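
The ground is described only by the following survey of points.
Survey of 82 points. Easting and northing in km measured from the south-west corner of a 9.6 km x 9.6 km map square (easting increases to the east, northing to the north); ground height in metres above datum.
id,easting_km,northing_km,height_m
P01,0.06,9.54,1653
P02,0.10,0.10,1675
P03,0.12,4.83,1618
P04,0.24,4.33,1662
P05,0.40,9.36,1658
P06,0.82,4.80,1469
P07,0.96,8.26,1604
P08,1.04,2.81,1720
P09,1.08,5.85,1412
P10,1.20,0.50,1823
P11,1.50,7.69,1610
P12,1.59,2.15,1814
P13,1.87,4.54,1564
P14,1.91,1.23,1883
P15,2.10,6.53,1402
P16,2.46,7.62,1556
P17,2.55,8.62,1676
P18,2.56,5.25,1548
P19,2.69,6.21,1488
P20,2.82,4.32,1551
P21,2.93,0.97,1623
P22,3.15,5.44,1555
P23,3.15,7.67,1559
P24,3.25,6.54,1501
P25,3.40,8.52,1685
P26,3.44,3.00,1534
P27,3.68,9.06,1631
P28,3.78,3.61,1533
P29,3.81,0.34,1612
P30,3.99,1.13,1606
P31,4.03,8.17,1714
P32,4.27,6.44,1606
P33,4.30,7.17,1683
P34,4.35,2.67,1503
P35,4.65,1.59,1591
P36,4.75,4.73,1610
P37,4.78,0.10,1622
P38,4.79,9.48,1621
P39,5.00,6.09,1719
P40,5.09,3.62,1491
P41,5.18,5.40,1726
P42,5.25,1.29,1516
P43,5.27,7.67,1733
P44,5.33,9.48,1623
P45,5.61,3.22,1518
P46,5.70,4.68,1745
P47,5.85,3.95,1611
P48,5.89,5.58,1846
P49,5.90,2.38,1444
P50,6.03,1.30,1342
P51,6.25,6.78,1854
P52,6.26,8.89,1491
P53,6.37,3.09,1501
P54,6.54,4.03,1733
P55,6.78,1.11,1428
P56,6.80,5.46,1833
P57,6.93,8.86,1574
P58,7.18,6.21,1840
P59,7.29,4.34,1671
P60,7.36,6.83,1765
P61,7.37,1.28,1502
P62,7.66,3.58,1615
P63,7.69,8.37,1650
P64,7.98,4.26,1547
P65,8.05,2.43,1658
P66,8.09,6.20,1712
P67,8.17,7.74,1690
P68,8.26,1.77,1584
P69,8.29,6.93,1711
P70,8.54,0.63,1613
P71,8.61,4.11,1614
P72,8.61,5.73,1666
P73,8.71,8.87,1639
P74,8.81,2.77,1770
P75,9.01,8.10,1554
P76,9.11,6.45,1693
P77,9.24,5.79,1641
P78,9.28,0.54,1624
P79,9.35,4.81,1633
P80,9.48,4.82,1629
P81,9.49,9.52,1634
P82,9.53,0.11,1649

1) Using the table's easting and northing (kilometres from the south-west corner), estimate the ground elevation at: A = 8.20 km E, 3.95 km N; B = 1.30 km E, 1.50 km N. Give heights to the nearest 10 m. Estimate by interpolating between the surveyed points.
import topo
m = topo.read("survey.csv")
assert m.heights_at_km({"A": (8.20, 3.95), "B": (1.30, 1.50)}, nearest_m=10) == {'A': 1560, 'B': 1800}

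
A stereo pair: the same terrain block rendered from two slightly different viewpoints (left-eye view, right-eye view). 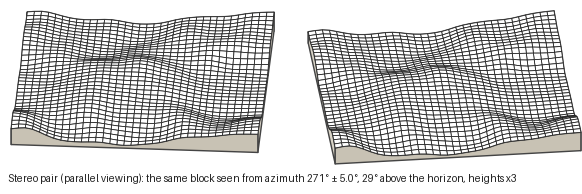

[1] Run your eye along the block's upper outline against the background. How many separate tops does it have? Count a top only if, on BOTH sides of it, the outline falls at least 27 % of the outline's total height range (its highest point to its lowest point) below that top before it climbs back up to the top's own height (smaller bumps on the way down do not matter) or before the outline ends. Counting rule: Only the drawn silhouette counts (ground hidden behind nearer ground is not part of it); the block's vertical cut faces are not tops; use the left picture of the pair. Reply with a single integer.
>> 0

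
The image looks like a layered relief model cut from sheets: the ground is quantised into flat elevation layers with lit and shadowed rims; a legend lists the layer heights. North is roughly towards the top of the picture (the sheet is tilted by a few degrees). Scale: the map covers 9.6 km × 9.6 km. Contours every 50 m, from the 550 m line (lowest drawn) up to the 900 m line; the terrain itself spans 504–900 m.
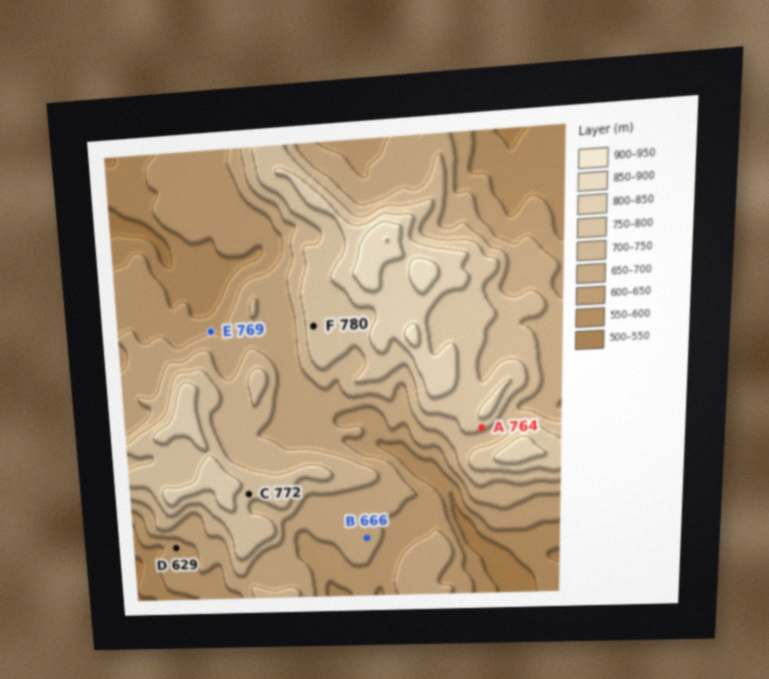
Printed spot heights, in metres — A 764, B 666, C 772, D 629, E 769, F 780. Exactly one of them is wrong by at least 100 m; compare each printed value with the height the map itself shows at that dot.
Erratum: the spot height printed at E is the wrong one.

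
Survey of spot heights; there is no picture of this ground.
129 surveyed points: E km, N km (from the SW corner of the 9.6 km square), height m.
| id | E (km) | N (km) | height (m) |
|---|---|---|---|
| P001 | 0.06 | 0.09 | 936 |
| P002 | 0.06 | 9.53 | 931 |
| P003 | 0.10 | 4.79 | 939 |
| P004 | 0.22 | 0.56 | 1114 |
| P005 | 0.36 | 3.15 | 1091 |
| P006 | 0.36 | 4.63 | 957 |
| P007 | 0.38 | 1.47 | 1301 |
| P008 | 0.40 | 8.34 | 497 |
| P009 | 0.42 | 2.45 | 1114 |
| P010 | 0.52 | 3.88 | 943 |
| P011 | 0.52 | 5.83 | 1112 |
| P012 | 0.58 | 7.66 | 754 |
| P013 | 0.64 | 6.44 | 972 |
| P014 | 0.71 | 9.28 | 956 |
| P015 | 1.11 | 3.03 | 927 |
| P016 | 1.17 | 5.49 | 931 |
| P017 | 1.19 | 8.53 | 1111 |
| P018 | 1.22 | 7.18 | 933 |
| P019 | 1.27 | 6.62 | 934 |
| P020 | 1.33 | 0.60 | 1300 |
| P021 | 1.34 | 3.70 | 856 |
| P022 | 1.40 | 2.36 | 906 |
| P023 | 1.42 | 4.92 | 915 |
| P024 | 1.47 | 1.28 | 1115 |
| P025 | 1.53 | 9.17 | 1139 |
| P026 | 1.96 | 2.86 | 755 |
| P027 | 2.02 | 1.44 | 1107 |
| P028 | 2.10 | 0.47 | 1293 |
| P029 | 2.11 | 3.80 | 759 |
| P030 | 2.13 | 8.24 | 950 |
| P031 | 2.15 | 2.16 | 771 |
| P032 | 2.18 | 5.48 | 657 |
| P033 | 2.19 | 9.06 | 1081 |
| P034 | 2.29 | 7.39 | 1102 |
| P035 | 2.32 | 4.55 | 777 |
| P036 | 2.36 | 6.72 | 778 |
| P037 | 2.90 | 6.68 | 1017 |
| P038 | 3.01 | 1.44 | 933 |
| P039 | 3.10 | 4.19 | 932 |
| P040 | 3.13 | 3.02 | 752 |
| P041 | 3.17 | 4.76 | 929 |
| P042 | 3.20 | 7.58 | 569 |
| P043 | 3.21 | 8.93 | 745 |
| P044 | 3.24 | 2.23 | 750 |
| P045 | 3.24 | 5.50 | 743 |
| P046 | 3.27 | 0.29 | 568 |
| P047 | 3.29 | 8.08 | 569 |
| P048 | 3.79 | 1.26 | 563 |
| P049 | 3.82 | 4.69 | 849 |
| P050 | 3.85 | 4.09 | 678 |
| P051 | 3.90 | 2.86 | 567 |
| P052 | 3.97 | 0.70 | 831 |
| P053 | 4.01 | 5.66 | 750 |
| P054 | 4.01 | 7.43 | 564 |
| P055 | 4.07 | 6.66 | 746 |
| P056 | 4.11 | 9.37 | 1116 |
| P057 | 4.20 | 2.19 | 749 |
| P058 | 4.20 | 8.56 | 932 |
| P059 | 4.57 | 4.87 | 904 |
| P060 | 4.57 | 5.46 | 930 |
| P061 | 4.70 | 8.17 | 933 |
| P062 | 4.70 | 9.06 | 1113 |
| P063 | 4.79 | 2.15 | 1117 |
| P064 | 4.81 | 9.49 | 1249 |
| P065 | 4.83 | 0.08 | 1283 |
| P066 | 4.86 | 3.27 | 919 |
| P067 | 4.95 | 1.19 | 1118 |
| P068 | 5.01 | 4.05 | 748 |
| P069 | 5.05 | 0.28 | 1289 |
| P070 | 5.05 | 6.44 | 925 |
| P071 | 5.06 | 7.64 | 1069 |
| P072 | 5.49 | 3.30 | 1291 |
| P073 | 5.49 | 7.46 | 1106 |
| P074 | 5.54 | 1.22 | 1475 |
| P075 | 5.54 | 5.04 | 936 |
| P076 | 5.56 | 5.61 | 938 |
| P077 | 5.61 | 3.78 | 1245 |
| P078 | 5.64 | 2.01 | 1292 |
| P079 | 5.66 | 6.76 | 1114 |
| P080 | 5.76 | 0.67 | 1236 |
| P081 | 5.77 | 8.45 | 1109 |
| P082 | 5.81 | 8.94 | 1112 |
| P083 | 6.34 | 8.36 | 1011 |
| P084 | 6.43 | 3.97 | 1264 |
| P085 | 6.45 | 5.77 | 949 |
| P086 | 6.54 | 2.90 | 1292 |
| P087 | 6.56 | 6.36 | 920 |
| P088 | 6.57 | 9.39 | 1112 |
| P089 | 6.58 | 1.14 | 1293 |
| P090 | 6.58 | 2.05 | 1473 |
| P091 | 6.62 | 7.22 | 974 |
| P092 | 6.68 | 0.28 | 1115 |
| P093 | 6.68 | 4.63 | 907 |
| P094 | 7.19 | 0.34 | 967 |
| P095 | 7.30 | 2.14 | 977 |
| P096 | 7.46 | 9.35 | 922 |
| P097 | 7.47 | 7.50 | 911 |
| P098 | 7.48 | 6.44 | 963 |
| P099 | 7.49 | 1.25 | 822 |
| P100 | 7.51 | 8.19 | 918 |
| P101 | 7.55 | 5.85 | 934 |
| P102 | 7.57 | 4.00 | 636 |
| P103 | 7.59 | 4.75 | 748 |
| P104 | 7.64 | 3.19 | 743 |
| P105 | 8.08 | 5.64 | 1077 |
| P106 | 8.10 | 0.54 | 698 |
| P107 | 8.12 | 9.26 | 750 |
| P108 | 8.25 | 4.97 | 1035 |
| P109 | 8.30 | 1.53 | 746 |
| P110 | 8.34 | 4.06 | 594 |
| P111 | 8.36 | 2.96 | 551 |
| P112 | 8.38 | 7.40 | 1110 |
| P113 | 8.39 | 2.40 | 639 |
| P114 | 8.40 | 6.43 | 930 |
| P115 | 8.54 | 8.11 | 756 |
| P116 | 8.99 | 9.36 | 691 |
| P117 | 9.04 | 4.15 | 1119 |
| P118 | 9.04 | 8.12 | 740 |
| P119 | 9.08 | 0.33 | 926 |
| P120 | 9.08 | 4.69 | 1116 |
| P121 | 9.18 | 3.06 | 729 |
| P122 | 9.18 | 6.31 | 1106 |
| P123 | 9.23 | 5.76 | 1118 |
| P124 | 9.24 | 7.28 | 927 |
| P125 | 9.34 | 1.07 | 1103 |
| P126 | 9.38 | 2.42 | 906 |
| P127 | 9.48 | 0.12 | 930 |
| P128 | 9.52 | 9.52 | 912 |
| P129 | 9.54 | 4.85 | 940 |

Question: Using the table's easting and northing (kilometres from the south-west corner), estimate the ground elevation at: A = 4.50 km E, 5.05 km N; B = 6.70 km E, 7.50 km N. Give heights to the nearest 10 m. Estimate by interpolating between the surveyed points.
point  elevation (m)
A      930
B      930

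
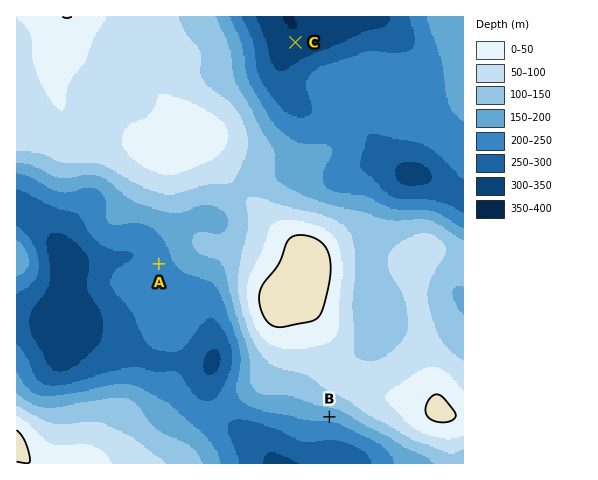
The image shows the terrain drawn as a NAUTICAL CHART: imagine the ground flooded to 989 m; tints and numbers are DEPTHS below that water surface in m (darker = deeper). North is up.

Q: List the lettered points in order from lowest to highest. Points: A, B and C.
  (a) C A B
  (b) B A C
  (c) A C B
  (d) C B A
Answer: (a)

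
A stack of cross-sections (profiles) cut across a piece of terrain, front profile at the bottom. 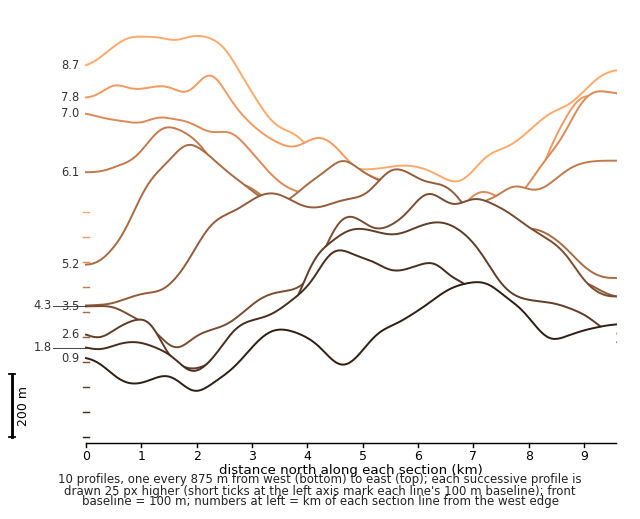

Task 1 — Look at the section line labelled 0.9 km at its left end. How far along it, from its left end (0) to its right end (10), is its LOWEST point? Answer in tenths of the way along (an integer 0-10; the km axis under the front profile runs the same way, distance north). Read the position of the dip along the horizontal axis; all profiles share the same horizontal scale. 2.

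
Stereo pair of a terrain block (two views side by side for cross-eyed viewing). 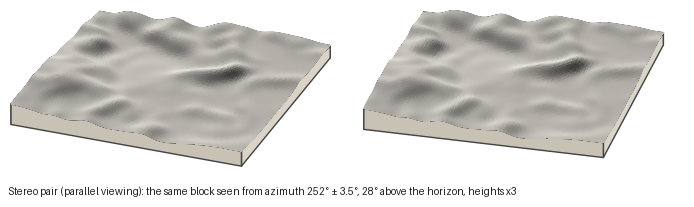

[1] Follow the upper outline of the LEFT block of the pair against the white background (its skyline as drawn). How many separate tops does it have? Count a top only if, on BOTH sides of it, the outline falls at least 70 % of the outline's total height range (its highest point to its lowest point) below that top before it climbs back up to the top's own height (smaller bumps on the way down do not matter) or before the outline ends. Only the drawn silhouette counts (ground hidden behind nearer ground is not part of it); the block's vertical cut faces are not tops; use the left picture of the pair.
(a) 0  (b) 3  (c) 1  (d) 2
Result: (a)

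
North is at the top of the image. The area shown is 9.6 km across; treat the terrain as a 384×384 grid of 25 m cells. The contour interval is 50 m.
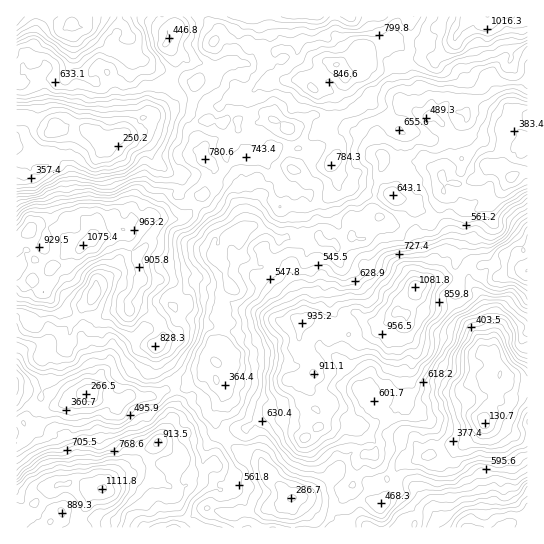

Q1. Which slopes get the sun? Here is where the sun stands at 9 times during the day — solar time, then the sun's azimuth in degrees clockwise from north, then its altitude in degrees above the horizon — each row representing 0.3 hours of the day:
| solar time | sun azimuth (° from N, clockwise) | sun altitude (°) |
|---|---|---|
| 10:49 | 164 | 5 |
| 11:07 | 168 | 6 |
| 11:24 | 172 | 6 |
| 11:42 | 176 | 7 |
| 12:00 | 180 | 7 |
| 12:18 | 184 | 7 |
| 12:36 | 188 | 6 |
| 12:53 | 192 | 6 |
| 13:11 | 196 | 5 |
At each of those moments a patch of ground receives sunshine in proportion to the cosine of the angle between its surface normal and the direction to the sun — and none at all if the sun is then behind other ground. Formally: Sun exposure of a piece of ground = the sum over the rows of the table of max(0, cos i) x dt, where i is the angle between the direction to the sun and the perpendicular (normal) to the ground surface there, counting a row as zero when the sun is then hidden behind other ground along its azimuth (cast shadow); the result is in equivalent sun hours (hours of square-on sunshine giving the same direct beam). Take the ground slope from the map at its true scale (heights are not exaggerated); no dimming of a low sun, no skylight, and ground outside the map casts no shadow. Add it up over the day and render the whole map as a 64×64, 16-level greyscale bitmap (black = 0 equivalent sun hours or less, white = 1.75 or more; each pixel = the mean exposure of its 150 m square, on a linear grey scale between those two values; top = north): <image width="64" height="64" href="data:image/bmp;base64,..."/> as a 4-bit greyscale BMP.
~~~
<image width="64" height="64" href="data:image/bmp;base64,Qk12CAAAAAAAAHYAAAAoAAAAQAAAAEAAAAABAAQAAAAAAAAIAAATCwAAEwsAABAAAAAAAAAAAAAAABEREQAiIiIAMzMzAERERABVVVUAZmZmAHd3dwCIiIgAmZmZAKqqqgC7u7sAzMzMAN3d3QDu7u4A////AFdjAAIQIlVXzc3FEAAAAAAAAAAAASEAABMRAAAAABI1I0VAAmVpZXu7zcUAAAAAAAAAAAAAAAAAAjEAAAAAAAEABXQzi83LuXeahhAAEQAAAAAAABEAAAAAEAAAAAAAAANXy4dYzMqXRld4kxZ5YQAAAAARViAAAAAAAAAAAAAAAnZqpmZmR2Z3hSerlWVWEAAAATRXUAAAAAAAAAAAAAAAABNDEAESVmZBEjVTMhEAABSIUQEgAAAAAAAAAAAAAAAAAAAAABJUQhEzMlgxIAAG3suCADVBAAAAAAAAAAAAAAAAAAAAAAEQAmURVTAAAGu7y4YTZ4cQAAAAAAAAAAAAAAAAAAAAASVVQyAAAAIWmc7riIU5ljAAAAAAAAAAAAAAAAAAAAABe5QQAAAAFImLvsu5lyECIQAAAAAAAAAAAAAAAAAAAAAEYwAgABS8qZiaur25pTEgAAAAAAAAAAAAAAAAAAAAAAAAARAAJ4mqlUEnupmHUSEQAAAAAAAAACAAAAAAAAAAAAAAAAATNYh1ABNUQ1VGd2ZCAAAAAAABEAAAAAAAAAAAAAAAAAACVjIRESQzEAFpuEIAAAAAAAAAAAAAAAAAAAAAAAAAAAEyEzREJXYAAUVVQQAAAAAAAAAAAAAAAAAAAAAAAAAAAAAzRBACIAAAFEMQAAAAAAAAAAAAAAAAAAAAAAAAAAAABYqVcxAAABVUNDEAAAAAAAAQAAAAAAAAAAAAAAAAAAADemdUQBECRXiYQQAAAAAAACEQAAAAAAAAAAAAAAAAASIzM0lmVnZpmGdjEAAAAAABVTEAAAAAAAAAABAAAAACEAAAESRImHaYeXdSAAAAAAJTMQAAAAAAARREMgAAABQxECIAICWJqrqYqlMAAAAAJUIRAAAAAAAljMh1IAAAESEjViATdpzKu7iZhRAAAAA1MhAAAAAAASRldohjAAJmRTM0MUl3ibqpu2VVUQAAATR2UhEAAAAUMAA0RWUiNSNXUzQ1V3MnliVmQiQxAAAABWh0IhABI1diAAASVnRCVoiXRWQxFDRGZph0UyIAARECUzVmQhJWjMcgAAAiERE0V2NTZCIUVTN3VWrKYzISIkZEWZVjIieYmWEABGU0JVUhABAAACRAADdESZvNuFRHqu7t6SAAASMVIAAWMjIxAAAAAAAAAAAAAAJTM4zbqqqt3d6FdiABETQxASETQRAAAAAAAAAAAAAAJpUhWJvf+piYRGeaYAAAJplkIBEiAAAAAAAAAAAAAAAEV3hDJd//y3EAWayjAQAUdYYwJUEAEQAAAAAAAAAAAAETSIRKm8/+hkZ4p3qFECERAREhASMhAAAAAAAAAAAAAAABEldCNpg2cjVqztp0MxABEAAAERAAAAAAAAAAAAAAAAABVWESIQIxAmrP+2QzNUIQAAAgABAAAAAAAAAAAAAAAAAAATEAAwACZqzLuTJmYxAAEyETEAAAAAAAAAAAAAAAAAAAAQASIAIAN3qZkhMiIiIiAAAAAAAAAAAAAAAAAAAAAAAAADdRMgABNHhlNESLlmQQAAAAAAAAAAAAAAAAAAAAAAAAACQgAAAQEiRmi926moQQABAAAAAAAAAAAAAAAAAAAAAAAAAhAAEQE1dVV5vcl2MkQgAAAAAAAAAAAAAAAAAAAAAAAAAAABAAAQAASbqGZlVTEAAAAAAAAAAAAAAAAAAAAAAAAAAAAAAAAABKh2eHVSIyETMgAAAAAAAAAAAAAAAAAAAAAAAAAAAAATRoi6dCRUUyE1UgAAAAAAAAAAAAAAAAAAAAAAAAAAAAABSHVWY0EAAkMSAAAAAAAAAAAAAAAAAAAAAAAAAAAAABVVVlRkAAFXUzIQAAAAAAAAAAAAAQAAAAAAAAAAAAABNFZmiXMABXmlERAAAAAAAAAAAAABAAAAAAAAAAAAAmiEAYuVRTNlIiUgAAAAAAAAAAAAACIAAAAAAAAAAAACNBAAEiNFeZQAAhAAAAAAAAAAAAAAIQAAAAAAAAAAAAAREQAAABIzMiAAIQEAAAAAAAAAAAAgAAAAAAAAAAAAAAAAIQAAAAAEhhASMyMyEAAAAAAAAAAAAAAAAAAAAAAAAAABAAAAAAAzIBIzNDERAAEiAAAAAAAAAAAAAAAAAAAAAAAAAAAAIhAjRTQxAAAAAjMgAAABAAAAAAAAAAAAAAABZFRBAFuWA1Z4h1MAAAASIiEAABUyAAAAAAAAAAAAADRXeIhlVYrbmnQ2QgABIiAAEQARR1MQAAAAAAAAABERAAVVeaqGnNuXmFMREjQzMhE1QiRlMxEAAAAAAAESEjQAACM1mZqrdUiZdVV2ZGh2d2RXd3ERIRAAAAACIiESNDAAAAJGmXEAOJjNqrupvNt2UjfMYQAAEyEAADVmYxAAAAAAAAAAABSmRVeqm77/uFRDOKlxIxEkcwACRGYxAAABAAAAAAAAJ3YRNTRWmql4iZunhSQSNYvJc2ZSIhAAADlyASESAAASAAMyJUREU63aysg1ZWaa3L3MhEYwAAADq4ZXRDQgAAAABEFHdCEBbOurqXZtpr7dyrg1djAAABIlZ3QyAAAAAAAAESRSIxJYeYvKvP7vy8mMynIiEAAAAQASAAAAAAAAAAAAAAEBQwFq3d7M3Ml1JWRYl0AAEQARAAAAAAAAAAAAAAAAAAEjEDd3eaulq3IAATR3AAI1Q1QQAAAAAAAAAAAAAAAAAAEQFDAXlk"/>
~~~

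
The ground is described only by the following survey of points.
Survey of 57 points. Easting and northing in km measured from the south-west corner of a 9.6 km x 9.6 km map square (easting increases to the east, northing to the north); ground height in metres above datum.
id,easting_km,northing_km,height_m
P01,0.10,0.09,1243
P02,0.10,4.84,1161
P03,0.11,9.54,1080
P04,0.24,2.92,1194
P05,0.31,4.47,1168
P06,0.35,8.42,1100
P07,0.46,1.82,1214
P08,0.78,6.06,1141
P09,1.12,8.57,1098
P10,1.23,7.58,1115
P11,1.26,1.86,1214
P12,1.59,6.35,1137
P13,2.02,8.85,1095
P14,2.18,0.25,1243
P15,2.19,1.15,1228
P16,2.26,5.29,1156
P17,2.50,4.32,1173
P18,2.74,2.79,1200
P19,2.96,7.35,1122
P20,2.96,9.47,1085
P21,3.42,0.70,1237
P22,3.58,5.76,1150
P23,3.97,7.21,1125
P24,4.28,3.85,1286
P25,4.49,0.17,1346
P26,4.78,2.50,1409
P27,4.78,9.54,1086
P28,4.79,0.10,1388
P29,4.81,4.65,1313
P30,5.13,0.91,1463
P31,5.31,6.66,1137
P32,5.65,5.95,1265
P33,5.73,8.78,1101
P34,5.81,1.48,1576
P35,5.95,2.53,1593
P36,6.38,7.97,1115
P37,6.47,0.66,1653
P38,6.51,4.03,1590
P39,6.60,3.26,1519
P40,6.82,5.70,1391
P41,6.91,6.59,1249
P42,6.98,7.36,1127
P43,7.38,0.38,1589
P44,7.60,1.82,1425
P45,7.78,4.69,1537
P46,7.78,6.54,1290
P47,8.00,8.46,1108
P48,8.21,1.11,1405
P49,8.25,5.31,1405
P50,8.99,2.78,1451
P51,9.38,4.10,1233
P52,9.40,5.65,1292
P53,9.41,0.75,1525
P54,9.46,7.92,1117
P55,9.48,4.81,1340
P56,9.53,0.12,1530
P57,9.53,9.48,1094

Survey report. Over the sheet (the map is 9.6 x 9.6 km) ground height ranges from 1080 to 1665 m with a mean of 1255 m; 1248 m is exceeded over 34.8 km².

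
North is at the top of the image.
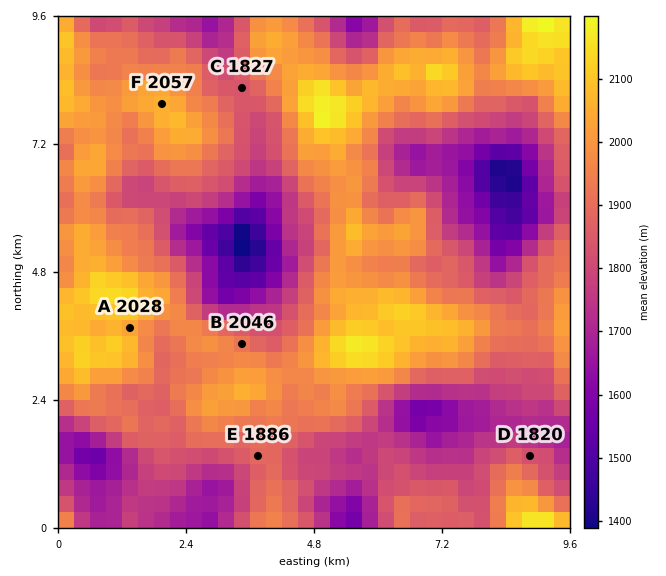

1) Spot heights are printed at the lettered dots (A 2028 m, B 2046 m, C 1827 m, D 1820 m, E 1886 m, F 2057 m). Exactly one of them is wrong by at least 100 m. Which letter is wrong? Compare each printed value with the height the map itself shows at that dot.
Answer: B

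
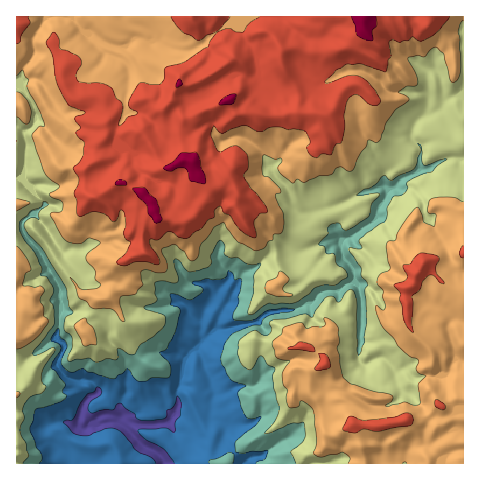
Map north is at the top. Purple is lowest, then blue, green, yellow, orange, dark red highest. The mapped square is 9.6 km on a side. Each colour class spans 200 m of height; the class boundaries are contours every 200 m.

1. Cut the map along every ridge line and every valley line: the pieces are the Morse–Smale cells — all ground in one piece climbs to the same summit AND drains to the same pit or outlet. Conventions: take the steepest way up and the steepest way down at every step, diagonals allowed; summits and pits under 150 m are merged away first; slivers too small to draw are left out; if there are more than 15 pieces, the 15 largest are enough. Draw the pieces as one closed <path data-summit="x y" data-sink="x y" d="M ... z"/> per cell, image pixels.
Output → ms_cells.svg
<path data-summit="192 161" data-sink="164 463" d="M232 24l-15 7-14 13-16 7-15-2-13-7-11 0-8-4-6 0-8 8-15-1-15-7 8 14 18 7 7 11-3 26 1 16-11 19 0 9 6 7-1 8-10 11-22 14-16 0-14 6-23-1-5 3 14 16-10 10 35 49 20 21 16-2 10 1 6 15 9 7 8 3 19 0 22-6 8 6 5 10 6 2 4-1 4-11 13 8 24-43 13-6 15-14 26 0 29-12 14 1 1-3-5-7 0-4 5-7-4-15 19-12 28-8 1-14-25-41-3-18-5-10-19-13-5-10-10 6-12 0-15 6-18-4-12 2-6-34-5-11-6-6-4-11z"/><path data-summit="364 17" data-sink="164 463" d="M34 213l-11 8-1 8 3 7 17 19 18 35 2 21-6 26 7 6 1 6-7 16 11 13 16 2 1 8 5 8-8 11-3 19-14 14 0 6 8 18 170 0 1-2-19-21-1-6 4-11 22 0 10-6 2-8-2-14-7-9-4-1-14 1-10 6-10 0-12-35-6-9 1-3 19-17 11 0 27-6 14-11 31-4 13-6 5-8 5-3 14 0 9-7 8-3-1-11-9-12-4-15-3-2-10 0-29 12-26 0-15 14-16 9-21 40-13-8-4 11-4 1-6-2-5-10-8-6-22 6-19 0-8-3-9-7-6-15-28 0-23-26-19-29z"/><path data-summit="406 419" data-sink="164 463" d="M333 290l-14 4-6 8-13 6-31 4-9 7-1 3 5 8-4 19 2 26-3 8-7 3 4 4 5 9 0 17-11 8-22 0-4 11 1 6 19 23 219 0 1-101-8-4-7 13-5 3-31 3-9-8-9 2-12-14-8 1-7 5-7-2-2-14 2-6 0-29-15-4-7-7-1-10z"/><path data-summit="364 17" data-sink="164 463" d="M463 16l-229 1-3 7 10 4 4 11 6 6 5 11 6 34 12-2 18 4 15-6 12 0 10-6 4 9 16 10 7 7 5 25 25 41 0 15-4-1-25 8-19 12 4 15-5 7 0 4 5 8 8-2 26-20 2-8 7-10 3-11 7-1 8-10 16-8 9-1 20-11 16 1z"/><path data-summit="423 264" data-sink="164 463" d="M458 158l-17 3-13 8-9 1-16 8-8 10-7 1-3 11-7 10-2 8-26 20-7 1-3 4 3 13 10 14 1 11-8 3-8 7 1 11 11 9 11 2-2 47 4 4 20-6 12 14 9-2 9 8 7 0 6-3 13 1 8-2 9-15 8 3 0-202z"/><path data-summit="364 17" data-sink="164 463" d="M152 16l-105 0-2 2-11 20 1 16-12 15-3 15-4 0 1 94 5 0 9 10 5-3 23 1 14-6 16 0 29-19 4-14-6-7 0-9 11-19-1-16 3-26-7-11-18-7-10-14 22 8 10 0 8-8 18 4-2-9 3-6z"/><path data-summit="17 337" data-sink="164 463" d="M21 226l-5 1 0 236 55 1 0-8-6-10 0-6 14-14 3-19 8-11-5-8-1-8-16-2-11-13 7-16-1-6-7-6 6-26-2-21-18-35-17-19z"/><path data-summit="423 264" data-sink="164 463" d="M258 322l-30 7-11 0-19 17-1 3 6 9 12 35 10 0 10-6 16 0 8-4 3-8-2-26 4-19z"/><path data-summit="192 17" data-sink="164 463" d="M234 16l-81 0-3 17 4 9 5 0 13 7 15 2 16-7 14-13 13-7 4-5z"/><path data-summit="17 25" data-sink="164 463" d="M46 16l-30 1 0 66 3 2 5-18 11-13-1-16z"/><path data-summit="17 204" data-sink="164 463" d="M22 178l-6 1 1 47 4 0 3-6 21-16z"/>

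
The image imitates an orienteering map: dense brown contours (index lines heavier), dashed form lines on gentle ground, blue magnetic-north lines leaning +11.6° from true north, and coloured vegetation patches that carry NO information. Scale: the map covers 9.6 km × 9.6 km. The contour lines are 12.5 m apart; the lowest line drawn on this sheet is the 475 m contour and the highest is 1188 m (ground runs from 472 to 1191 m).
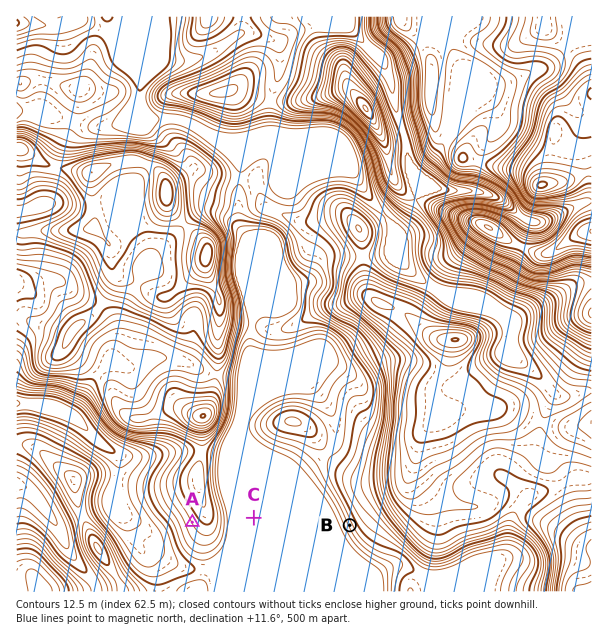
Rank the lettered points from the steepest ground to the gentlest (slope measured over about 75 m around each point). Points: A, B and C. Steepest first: B A C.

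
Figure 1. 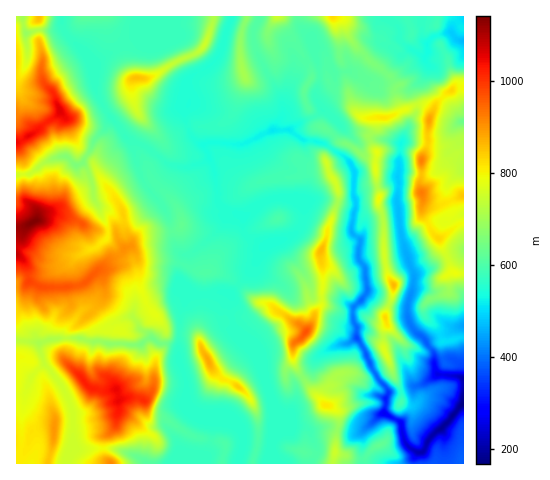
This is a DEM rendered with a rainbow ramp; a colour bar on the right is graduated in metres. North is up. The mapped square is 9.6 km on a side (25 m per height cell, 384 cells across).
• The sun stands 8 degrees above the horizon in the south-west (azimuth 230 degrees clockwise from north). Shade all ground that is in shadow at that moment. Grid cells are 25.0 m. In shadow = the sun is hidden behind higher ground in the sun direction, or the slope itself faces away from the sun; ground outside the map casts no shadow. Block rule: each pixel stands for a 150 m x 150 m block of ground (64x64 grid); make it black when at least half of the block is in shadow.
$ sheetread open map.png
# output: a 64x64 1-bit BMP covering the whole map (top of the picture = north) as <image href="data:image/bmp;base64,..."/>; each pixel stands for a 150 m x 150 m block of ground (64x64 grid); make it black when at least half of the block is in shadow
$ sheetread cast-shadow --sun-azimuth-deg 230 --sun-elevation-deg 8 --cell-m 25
<image width="64" height="64" href="data:image/bmp;base64,Qk0+AgAAAAAAAD4AAAAoAAAAQAAAAEAAAAABAAEAAAAAAAACAAATCwAAEwsAAAIAAAAAAAAA////AAAAAAAGB8AAAACB4AYPwAAAA8PgBwfGAAADx+gHAO4CEAPn/AOAH2AQA/f8A4E/wBAD//wDgH/AEAH//geB3+A4A/z/B4Af4DgH/b8HgD/gfB/9/wcB/8D8P/3zDjP/wfwz+f8Md//H/GD7/wj//8/88/P8Ef//z/z/9/4x///f/P/3/PP//9/8/+fw//////w/z/AA////+D2D+QAf///wf4f5AAPn//D/h/wAAI//4/+H+AAAD//H/8fAAAAf/7//w+AABz//f+/j4QwHP/8/7+PgP4c/4A/P9+AfgD/AAIP34T8CP8AAD/fjeAA/wAAP5/P8BH/AAA/n4zwAf4AAD+fAAAH/gAAP58AAC//AAAfnnAx//+AAB+cYHvz/4AAH7wAf/f/wAAPvAD////AAA+8Qf///+AAD7zh////4AAPPPf////gAA88/f///+AAHzz8////gAAffPy///8AAD48/Y///gAAPjz8Af/8AAP+fnoB//wABw5+eiH/+AAMHB58Af/4AAA4BnzH/PgAADAAfsf4/AAAAfg+D/n8AACD/j4P+f4AAYP/4B/4fAAAA//IP/g8AMAHB/Y//d4BwAAP/j//4APAAB/vP//4A8AAf48///4DwAD/Dz///2OAAfAff///c4AD4D////8zgAPAHz///zmAA8ATP//8PYQD4BA=="/>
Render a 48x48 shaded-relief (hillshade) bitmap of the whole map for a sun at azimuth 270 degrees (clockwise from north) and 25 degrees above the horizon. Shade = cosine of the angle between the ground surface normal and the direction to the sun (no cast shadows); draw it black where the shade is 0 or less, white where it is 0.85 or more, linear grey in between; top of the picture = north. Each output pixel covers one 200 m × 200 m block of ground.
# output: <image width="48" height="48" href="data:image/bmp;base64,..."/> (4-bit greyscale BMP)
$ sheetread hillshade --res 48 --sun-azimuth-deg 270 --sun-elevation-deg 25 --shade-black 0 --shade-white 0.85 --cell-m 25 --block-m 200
<image width="48" height="48" href="data:image/bmp;base64,Qk32BAAAAAAAAHYAAAAoAAAAMAAAADAAAAABAAQAAAAAAIAEAAATCwAAEwsAABAAAAAAAAAAAAAAABEREQAiIiIAMzMzAERERABVVVUAZmZmAHd3dwCIiIgAmZmZAKqqqgC7u7sAzMzMAN3d3QDu7u4A////AHiWR5qoIDZ1Z3eId5dniYi7dEZVMCiYiIeXRYmWNGiENoiIdohomYesckiFACq5iYiZRIqoVFdyJ4d4doh3iIirMGqlAHOKqoiZQ4vLczUhV3d3d4hniImqMDimBJIpzImpQ4vMkyIBZmd3eJhmeJqpQBR2SaQjrompRJvMpDMAVnd3ibg2iKzJUAAa12VBN4ioRru8lmQAN4iHirQWiL3HQiII5jVDEHiXWdyphlUABoqYmmAomLyGUhEY1zZlIHiWfOt5dUYwBZzKpgBqmKqIZUEJoiZ3MGeHvbaJZUZABq7XMiV6qHeZhjBtUDImZXZ73FV3ZEdQB8/BA1aLyCSZhwDdITBJhnZ8x0VndUdwB+9wFXeK6QFohhf7EjFId2aLlkVmd2hzN+0QRniL/QAUZm33JRB5Znd4h2d4h1V4NtkTZ3iM/mACMq/YQAa5d2eIiHZndlaGFKdWd4is7aEAMZ/5AFqWZneIiIdVZnmDBId3eIrMynQAIr/mALtmZoiHiHh1VXlxBoh3eK3aRIkwAZ3XAMtndpl3d3eGRHdAJ3h3ed2UJqpxEUvsAM2XZZmHd2Z2RHYxN4h3iZh2aruDRAbvQG3adbhnd4dlNWUiN4h3d3iImqulQQf/QC3rdoZFd5mGRFQSR4h3dniJqqy1EAn8AFztl1Q1Z4mXZVMSV4h3d3eJmb2iADv5AZzcljNFZmiZh1ICVniHd3eIms6QAF3mA73aZUM0VmZ5qEETV3d3d3d4ib2wAm3lBc7YRFQ0VXZHmFIjZ2Z3d3d3eJzUAX3kCN7HRIdDRXUmlkM0Z2Znd4iId4vXApzUDPuHd6lkRDE4piNFiGZnd4iYdnnaAYzCDvtWd7plUgJqpRNXh2Z3d3eId3i7QI6wHvtWZ5dWYgOLchRoh3d3iHd3d4isYI6wH/tFiXZncyWaQjV4d3d3iId3d4i8UI2gL/o0iXiIY0enM0Z3d3d4iIiId3nLIJ6APvpVZ1WIU2qVRFd3d3d4iIiIiIrHAq6APftGZjIlZ3l1VWd3d3d4h4iIiIrEB81wLvsUdyIiWHVmVWeId3d4d4iIiImEe7uBLPtEd0MjV0FWVniHZmd3d3iIh3iaqJpjOe1kZ6hDVRAlZ5l2ZniHd3Z4iKqHebp0OO1jZ6mHdQAEeqhEZ4iId3d3iJqGi8qFNM5hRIibkwAGnKQkZ4iIh3d3eJh4vcmHZYxyRYm8cAA4zIMkZ3iIiHd3eZd5u4domIqFRZq6EAJq3HMjV3iImYdmeYd5qWZ5h4qqdbu2ABR77YURRoiJqoVWeJd4mHeJhmirqLySACV63aYwFXiJu4RXd5h4iHiIdmaLupuQAkaJqoaIQkZ5u2Rod4d4iIiGZmaJhWuQA1eIiHeJqVI3u2WId3eJiIdlZ2eJY1pwFXiIh3d4ibkjq2aHZ3eJmHVWd3eHVWpQNniId3d3eKxhi3eWZ3ebl0RneHZ2VWdBSId3d3d3eJyBa4eXZni8lTRneHd1aLtAOJh3d3d3iJujO5aqVHrLcxNniHd1Vw=="/>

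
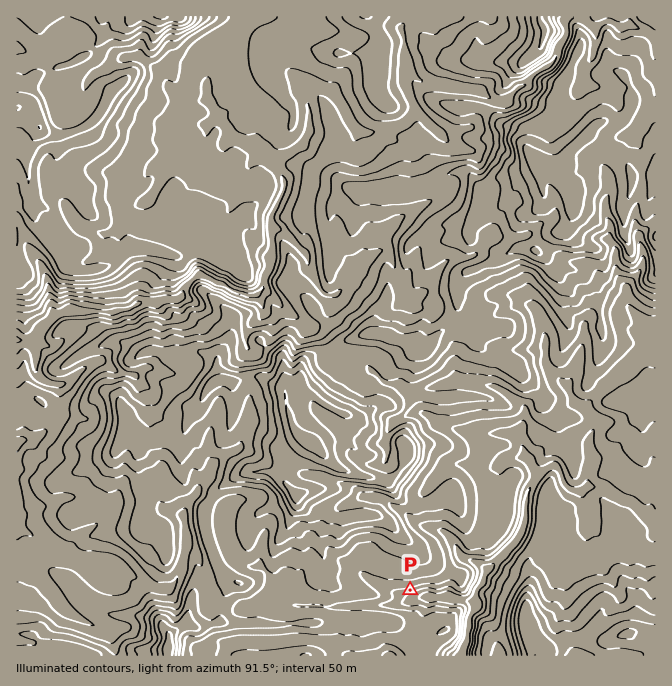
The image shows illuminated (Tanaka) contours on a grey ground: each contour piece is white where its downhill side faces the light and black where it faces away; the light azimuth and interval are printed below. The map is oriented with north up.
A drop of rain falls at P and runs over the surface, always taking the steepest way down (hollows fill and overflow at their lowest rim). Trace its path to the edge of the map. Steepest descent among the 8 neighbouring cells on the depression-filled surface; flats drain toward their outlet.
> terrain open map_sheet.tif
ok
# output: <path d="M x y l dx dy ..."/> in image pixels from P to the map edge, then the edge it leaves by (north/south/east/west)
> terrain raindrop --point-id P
<path d="M410 590l0 2 5 5 39 0 6 3 10 0 0 4 2 1 0 9-4 4 0 10-1 2 0 10-3 7 0 3-2 2 0 3"/>
exit: south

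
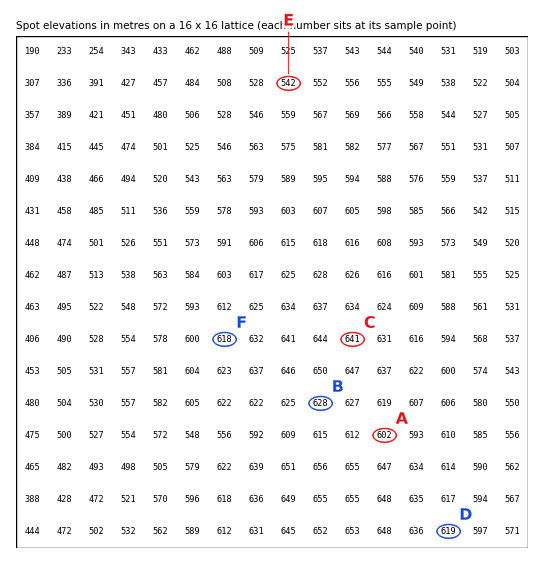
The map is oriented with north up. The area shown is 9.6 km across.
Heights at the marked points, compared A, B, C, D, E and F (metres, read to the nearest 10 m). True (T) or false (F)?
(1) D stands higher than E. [T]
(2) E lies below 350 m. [F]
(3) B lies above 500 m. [T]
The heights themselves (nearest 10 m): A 600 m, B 630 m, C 640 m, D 620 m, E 540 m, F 620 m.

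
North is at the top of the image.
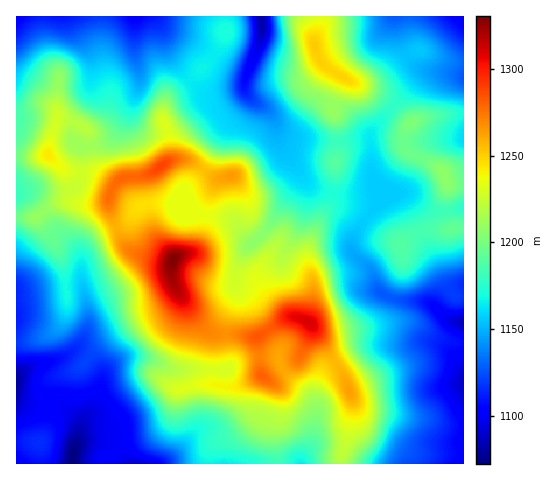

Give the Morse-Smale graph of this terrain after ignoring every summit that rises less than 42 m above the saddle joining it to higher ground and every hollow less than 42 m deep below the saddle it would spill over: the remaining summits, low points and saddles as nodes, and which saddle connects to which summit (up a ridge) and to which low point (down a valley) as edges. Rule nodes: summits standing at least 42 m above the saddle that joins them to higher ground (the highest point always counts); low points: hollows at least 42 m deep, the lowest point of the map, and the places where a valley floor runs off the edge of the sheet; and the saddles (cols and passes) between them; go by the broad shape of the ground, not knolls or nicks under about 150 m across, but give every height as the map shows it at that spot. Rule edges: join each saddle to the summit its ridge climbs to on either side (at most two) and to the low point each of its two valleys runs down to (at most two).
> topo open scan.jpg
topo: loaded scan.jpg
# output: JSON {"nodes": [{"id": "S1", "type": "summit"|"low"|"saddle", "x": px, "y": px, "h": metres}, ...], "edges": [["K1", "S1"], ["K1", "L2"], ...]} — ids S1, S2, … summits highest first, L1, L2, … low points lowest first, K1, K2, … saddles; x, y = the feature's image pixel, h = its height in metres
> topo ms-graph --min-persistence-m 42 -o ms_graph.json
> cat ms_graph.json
{"nodes": [
{"id": "S1", "type": "summit", "x": 173, "y": 259, "h": 1331},
{"id": "S2", "type": "summit", "x": 315, "y": 46, "h": 1252},
{"id": "L1", "type": "low", "x": 73, "y": 462, "h": 1072},
{"id": "L2", "type": "low", "x": 262, "y": 21, "h": 1082},
{"id": "L3", "type": "low", "x": 463, "y": 322, "h": 1087},
{"id": "L4", "type": "low", "x": 463, "y": 17, "h": 1097},
{"id": "L5", "type": "low", "x": 17, "y": 17, "h": 1099},
{"id": "K1", "type": "saddle", "x": 225, "y": 334, "h": 1268},
{"id": "K2", "type": "saddle", "x": 204, "y": 214, "h": 1235},
{"id": "K3", "type": "saddle", "x": 393, "y": 105, "h": 1178},
{"id": "K4", "type": "saddle", "x": 333, "y": 194, "h": 1173},
{"id": "K5", "type": "saddle", "x": 190, "y": 81, "h": 1164}],
"edges": [["K1", "S1"], ["K1", "L1"], ["K1", "L2"], ["K2", "S1"], ["K2", "L1"], ["K2", "L2"], ["K3", "S2"], ["K3", "L3"], ["K3", "L4"], ["K4", "S1"], ["K4", "S2"], ["K4", "L2"], ["K4", "L3"], ["K5", "S1"], ["K5", "L2"], ["K5", "L5"]]}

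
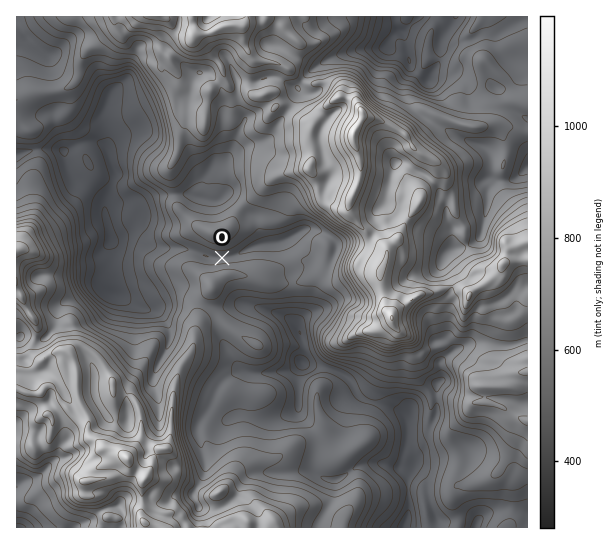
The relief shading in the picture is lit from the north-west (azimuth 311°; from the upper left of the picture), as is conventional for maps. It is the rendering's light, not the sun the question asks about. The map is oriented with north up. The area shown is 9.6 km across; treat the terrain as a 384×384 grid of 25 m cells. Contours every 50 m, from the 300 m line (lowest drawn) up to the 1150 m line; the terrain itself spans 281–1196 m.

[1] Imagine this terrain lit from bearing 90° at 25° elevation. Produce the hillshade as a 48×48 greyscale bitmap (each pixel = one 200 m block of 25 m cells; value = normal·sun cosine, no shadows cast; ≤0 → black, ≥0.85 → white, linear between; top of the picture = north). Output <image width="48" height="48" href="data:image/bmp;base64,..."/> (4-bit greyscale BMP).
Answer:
<image width="48" height="48" href="data:image/bmp;base64,Qk32BAAAAAAAAHYAAAAoAAAAMAAAADAAAAABAAQAAAAAAIAEAAATCwAAEwsAABAAAAAAAAAAAAAAABEREQAiIiIAMzMzAERERABVVVUAZmZmAHd3dwCIiIgAmZmZAKqqqgC7u7sAzMzMAN3d3QDu7u4A////AEM1ZTNWAYmrp1Z3h63Lh4vcu3JXWKY2iVVURFV2E5mcx0VXd6u7l3rMvJNVWadWiWZSAVm4I4q9pFh2eZiaqHi8vJRDWZd3eEVCAGmpRJrNozmomYiaqFasvJVDV3d3iFQhAGiIVqu92DaqmYiamGWbu5UyRmZ4iEVRAUZ2eKy9+lWKmYmpd4mruoUyRnVnhyWXMRRVm5m/+mV4iImpd4m7qpYyR3VWZhWIYxNnmoff6XZniHiZh3ebzJUiWHVEViRncieZd5fP2IdniHeJiHZ6zKQiV2U0VhNXdGqZZ7e/2Yh4iId2eId5vJMjNFVFZjNYdYqZaMav2YiIiZlkaZiJq4MzAVdmd2VmZ6l4isWP2oiHiapjipiImYMzAEd4mWeIaKhprLRu24eIeKtziph3iHRUADZ4iId3aKdqzbNc25iIiatzeqdVZmenABZ4iIdmaaeLzLQ5zKmZmqqEWHQ0VnioEDZ3ZmVmaaisuacmvLqHes2kIjREV3i5M0VmZlVEeZrMp5lDjMple92SAFZTR4m6hUVnZTZjWKu6l3pia7hWi92QADZCRq7qd1VneCSZaKuph2dSaqd4m91wAAAlR+/ZZWZniQbKesyoh2QiWZmZm8pSEAAROv64VHd3iGvait25d1QRWJqqmZdlQAAAOu2nU4mIh93LvN2nVFQiVpuod3h2VCAASIvKc3qZh+yr3+uGREM0RIqXeIh3ZCADipiZdWiaqP2a7+qGRDNFVXiIiZh3YwAVrLqnRFVputus/9qGQzRVd3d3iIh3YwA1m7zKUzRHqpre/+uFNERWiHeHd3d2ZQAke7zbdEQTeKzu7tyVNFRFVWiqmHZVZhAEaczLl3UAaKzt7tyVREI0VXmqmZhkUwAnaLy6h7cAVmrd3tuFVkIjV3eZh4mEAAOad5u6mLkgNVe8zdt1VkEmiHV4dndRADnKdmm7mspSI1esy7p1ZTFImHVFZ3YwEznbhkfMm8pkQ2esyZmFVDNph4cyR4YgRRbMlle7rNp2ZWetyHiWIiN6mHZCNXUjdiO9p2iYvtuIiFe9t3mmABSLqXZDRVMWlzKtyGdnzsuIvEaslnqVISJqqYZDRlMWlSK+yER73buHvGerhoqFMyEnmZhkVUImcwTepUi8y7p3q3i7mJl2VTAFaLl1VkI2YQbchYzbqph4mYmqmqqGZjAESLp1VmM2cgTLic3JhnmpmZmYisp2ZSAFV7mGNXU1hQF8zLuIiYiJmZmYesyFVBAWZ6l1RohjNTKtupiJiHeIh4iIisyWQgA3ZohkWKuFAFnNqZmWV3eHd3eHacynQABYdnh3d6qGQkrcqquTNWeHeHiGRqqYQAN5lkeGiGjKVGrLm7l0NFZ4mIiGNIhnUBV4dmhUeIrNqHi7mZRmREaamIiGMVdlZTRkWac2qpibzLu8l1NnQ0aZiIdmQjVFhzQxaqdZynaKvNzMp1NoVFd3d2VFVUMldlVDaHiKyXm6qrzduVNYYkeHdzM0VkM0NFaGeWV6uqqquqvdyXZHgyaIiA=="/>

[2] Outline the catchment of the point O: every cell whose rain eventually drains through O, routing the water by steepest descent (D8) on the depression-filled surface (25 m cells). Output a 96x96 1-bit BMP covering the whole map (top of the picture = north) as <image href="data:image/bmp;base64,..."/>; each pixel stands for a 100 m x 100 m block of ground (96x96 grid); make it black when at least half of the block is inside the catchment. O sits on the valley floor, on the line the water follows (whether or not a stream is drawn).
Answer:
<image width="96" height="96" href="data:image/bmp;base64,Qk2+BAAAAAAAAD4AAAAoAAAAYAAAAGAAAAABAAEAAAAAAIAEAAATCwAAEwsAAAIAAAAAAAAA////AAAAAAAAAAAAAAAAAAAAAAAAAAAAAAAAAAAAAAAAAAAAAAAAAAAAAAAAAAAAAAAAAAAAAAAAAAAAAAAAAAAAAAAAAAAAAAAAAAAAAAAAAAAAAAAAAAAAAAAAAAAAAAAAAAAAAAAAAAAAAAAAAAAAAAAAAAAAAAAAAAAAAAAAAAAAAAAAAAAAAAAAAAAAAAAAAAAAAAAAAAAAAAAAAAAAAAAAAAAAAAAAAAAAAAAAAAAAAAAAAAAAAAAAAAAAAAAAAAAAAAAAAAAAAAAAAAAAAAAAAAAAAAAAAAAAAAAAAAAAAAAAAAAAAAAAAAAAAAAAAAAAAAAAAAAAAAAAAAAAAAAAAAAAAAAAAAAAAAAAAAAAAAAAAAAAAAAAAAAAAAAAAAAAAAAAAAAAAAAAAAAAAAAAAAAAAAAAAAAAAAAAAAAAAAAAAAAAAAAAAAAAAAAAAAAAAAAAAAAAAAAAAAAAAAAAAAAAAAAAAAAAAAAAAAAAAAAAAAAAAAAAAAAAAAAAAAAAAAAAAAAAAAAAAAAAAAAAAAAAAAAAAAAAAAAAAAAAAAAAAAAAAAAAAAAAAAAAAAAAAAAAAAAAAAAAAAAAAAAAAAAAAAAAAAAAAAAAAAAAAAAAAAAAAAAAAAAAAAAAAAAAAAAAAAAAAAAAAAAAAAAAAAAAAAAAAAAAAAAAAAAAAAAAAAAAAAAAAAAAAAAAAAAAAAAAAAAAAAAAAAAAAAAAAAAAAAAAAAAAAAAAAAAAAAP+AAAAAAAAAAAAAf///AAAAAAAAAAAA////wgAAAAAAAAAA/////gAAAAAAAAAAf////gAAAAAAAAAAf////wAAAAAAAAAAf////gAAAAAAAAAAf////AAAAAAAAAAA////8AAAAAAAAAAA////8AAAAAAAAAAAP///4AAAAAAAAAAAP///wAAAAAAAAAAAH///gAAAAAAAAAAAD///AAAAAAAAAAAAB///AAAAAAAAAAAAA///gAAAAAAAAAAAAf//gAAAAAAAAAAAAP//wAAAAAAAAAAAAH//wAAAAAAAAAAAAD//wAAAAAAAAAAAAAf/4AAAAAAAAAAAAAB/4AAAAAAAAAAAAAB/4AAAAAAAAAAAAAB/wAAAAAAAAAAAAAB/wAAAAAAAAAAAAAB/wAAAAAAAAAAAAAB/gAAAAAAAAAAAAAB/gAAAAAAAAAAAAAB/wAAAAAAAAAAAAAA/wAAAAAAAAAAAAAA/4AAAAAAAAAAAAAAf4AAAAAAAAAAAAAAP4AAAAAAAAAAAAAAHwAAAAAAAAAAAAAADgAAAAAAAAAAAAAAAAAAAAAAAAAAAAAAAAAAAAAAAAAAAAAAAAAAAAAAAAAAAAAAAAAAAAAAAAAAAAAAAAAAAAAAAAAAAAAAAAAAAAAAAAAAAAAAAAAAAAAAAAAAAAAAAAAAAAAAAAAAAAAAAAAAAAAAAAAAAAAAAAAAAAAAAAAAAAAAAAAAAAAAAAAAAAAAAAAAAAAAAAAAAAAAAAAAAAAAAAAAAAAAAAAAAAAAAAAAAAAAAAAAAAA="/>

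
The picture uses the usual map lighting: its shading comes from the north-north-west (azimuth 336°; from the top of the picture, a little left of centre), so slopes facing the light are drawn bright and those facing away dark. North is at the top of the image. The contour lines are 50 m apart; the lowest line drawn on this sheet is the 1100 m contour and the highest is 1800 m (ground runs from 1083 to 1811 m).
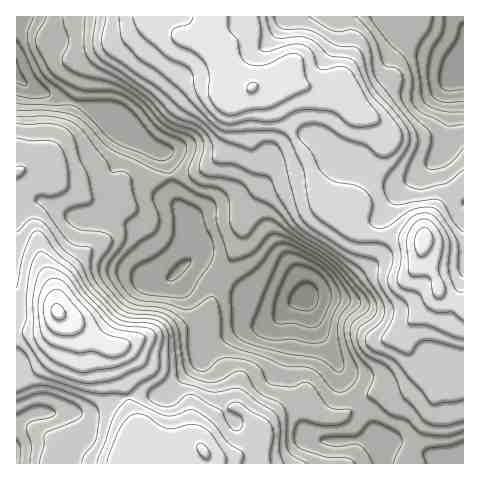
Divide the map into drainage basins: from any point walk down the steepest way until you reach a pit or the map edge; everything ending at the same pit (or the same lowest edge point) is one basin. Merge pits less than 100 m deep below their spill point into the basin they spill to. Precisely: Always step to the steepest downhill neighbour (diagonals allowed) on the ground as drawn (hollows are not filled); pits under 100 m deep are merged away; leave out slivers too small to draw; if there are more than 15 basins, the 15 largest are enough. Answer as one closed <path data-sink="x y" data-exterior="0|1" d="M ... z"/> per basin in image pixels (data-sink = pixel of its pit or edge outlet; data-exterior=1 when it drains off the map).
<path data-sink="305 298" data-exterior="0" d="M257 87l-5 0-19 15-2 6-3 36-4 8-13 12-12 7-28 6-40 1-8 7-7 15-5 4-16-1-34-19-5-6-2-12-27 0-11 7 0 159 20 0 9-2 8-7 7-9 31 23 23 11 2 20 7 14 15 51 6 6-5-1-10 10-6 11 1 5 339 0 1-160-12-4-12-8-3-12-15-27 1-13-59-6-7-3-6-8-4-19-19-5-5-4-8-14-7-21-14-21-20-40z"/><path data-sink="463 57" data-exterior="1" d="M463 16l-252 0-4 19 2 10 26 34 14 8 8 0 7 4 10 8 20 40 14 21 7 21 8 14 5 4 19 5 4 19 6 8 7 3 59 6-1 13 15 27 3 12 12 8 11 3z"/><path data-sink="17 75" data-exterior="1" d="M152 16l-136 1 1 155 10-6 27 0 2 12 5 6 34 19 16 1 5-4 7-15 8-7 33 0 35-7 12-7 13-12 6-12 2-36 5-6 15-10-17-9-24-31-4-6 1-16-4 9-4 3-14 0z"/><path data-sink="17 452" data-exterior="1" d="M60 314l-7 9-8 7-29 3 0 130 107 1 6-16 10-10 4 0-5-5-15-51-7-14-2-20-23-11z"/>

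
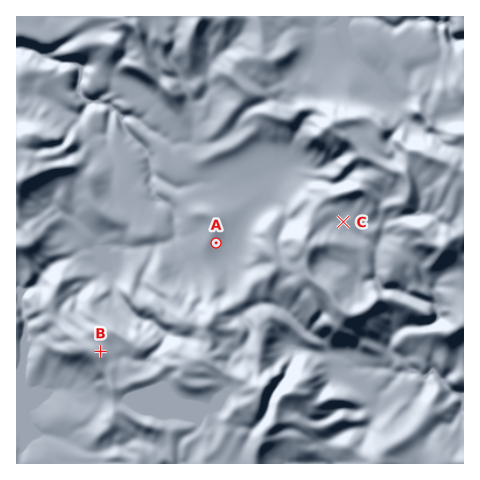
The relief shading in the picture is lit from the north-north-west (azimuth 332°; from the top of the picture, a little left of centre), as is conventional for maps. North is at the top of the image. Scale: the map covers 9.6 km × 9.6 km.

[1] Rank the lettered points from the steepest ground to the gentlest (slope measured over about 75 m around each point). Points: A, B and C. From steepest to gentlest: B A C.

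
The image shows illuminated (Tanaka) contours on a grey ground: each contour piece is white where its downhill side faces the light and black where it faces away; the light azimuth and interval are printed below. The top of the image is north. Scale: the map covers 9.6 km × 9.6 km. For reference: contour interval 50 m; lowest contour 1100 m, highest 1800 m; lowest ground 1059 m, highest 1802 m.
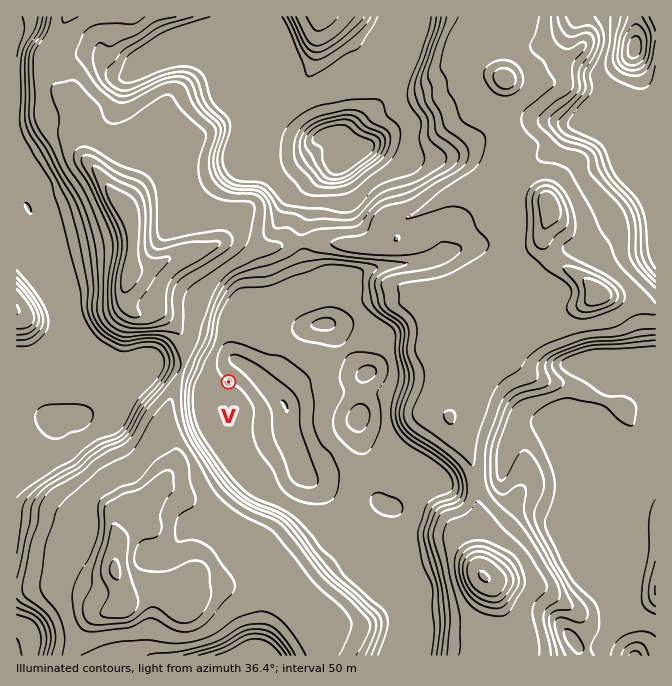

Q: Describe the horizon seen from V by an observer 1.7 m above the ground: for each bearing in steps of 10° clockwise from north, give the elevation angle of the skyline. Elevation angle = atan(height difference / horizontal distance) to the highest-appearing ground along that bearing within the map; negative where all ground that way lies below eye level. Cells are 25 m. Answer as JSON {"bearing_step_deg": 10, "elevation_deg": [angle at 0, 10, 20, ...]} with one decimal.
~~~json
{"bearing_step_deg": 10, "elevation_deg": [8.7, 6.7, 5.5, 3.9, 4.6, 4.4, 4.9, 4.9, 5.0, 4.8, 5.2, 3.6, 3.5, 5.3, 2.6, 2.9, 5.4, 6.7, 7.6, 9.0, 11.1, 12.9, 13.5, 14.1, 14.9, 15.8, 16.3, 16.2, 16.1, 16.2, 16.3, 16.4, 15.3, 13.1, 11.0, 10.4]}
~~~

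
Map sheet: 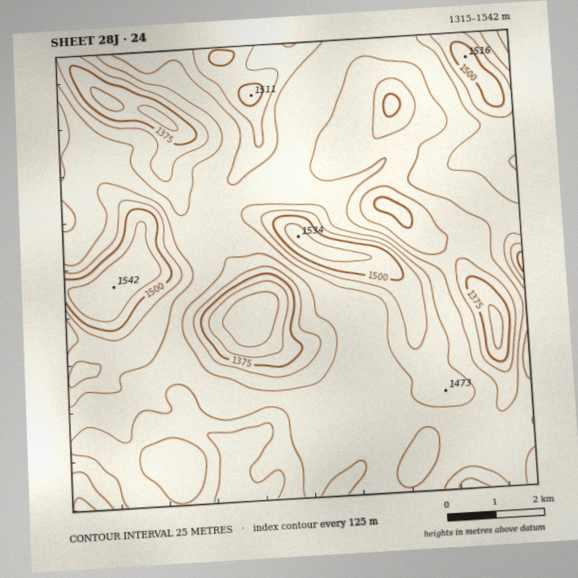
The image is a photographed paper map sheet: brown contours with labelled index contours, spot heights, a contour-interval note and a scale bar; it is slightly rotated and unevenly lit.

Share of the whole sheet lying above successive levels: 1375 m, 94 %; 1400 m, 88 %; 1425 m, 72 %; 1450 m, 33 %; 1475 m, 14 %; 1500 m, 6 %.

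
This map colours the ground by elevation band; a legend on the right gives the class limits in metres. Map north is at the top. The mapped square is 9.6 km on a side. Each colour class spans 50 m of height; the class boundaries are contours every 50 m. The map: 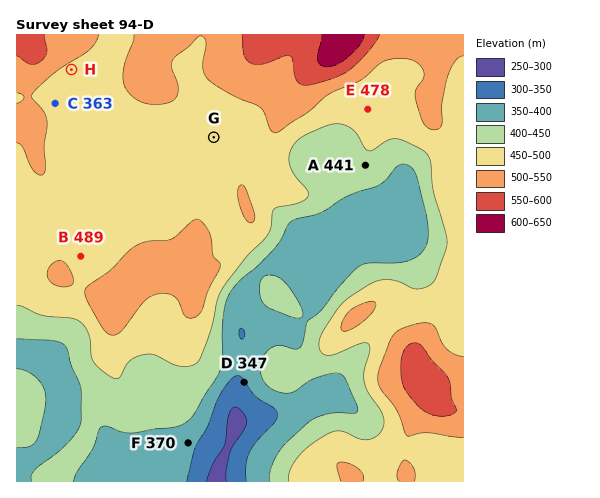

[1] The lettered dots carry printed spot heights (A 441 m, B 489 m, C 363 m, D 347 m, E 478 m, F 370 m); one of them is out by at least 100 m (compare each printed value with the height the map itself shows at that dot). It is C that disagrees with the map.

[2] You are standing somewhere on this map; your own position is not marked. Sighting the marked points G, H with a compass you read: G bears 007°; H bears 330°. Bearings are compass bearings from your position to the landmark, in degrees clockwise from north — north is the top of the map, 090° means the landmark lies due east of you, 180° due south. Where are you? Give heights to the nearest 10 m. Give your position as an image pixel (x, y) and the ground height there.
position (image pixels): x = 196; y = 285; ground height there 510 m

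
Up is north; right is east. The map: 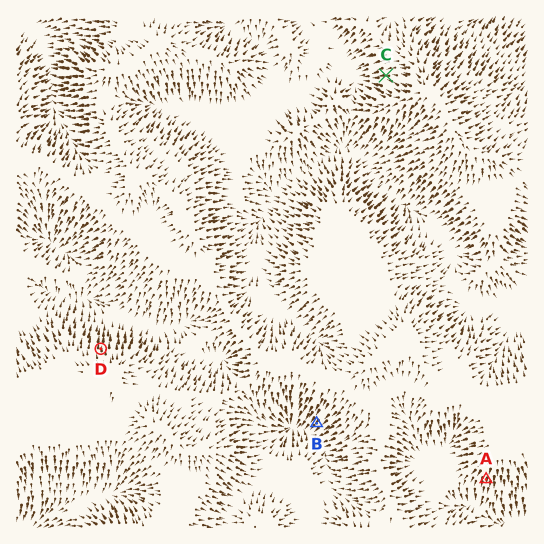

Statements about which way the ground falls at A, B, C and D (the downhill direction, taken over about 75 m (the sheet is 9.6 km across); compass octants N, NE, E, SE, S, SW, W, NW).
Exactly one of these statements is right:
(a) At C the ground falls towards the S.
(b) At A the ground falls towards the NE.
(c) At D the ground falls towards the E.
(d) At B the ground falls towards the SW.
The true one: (d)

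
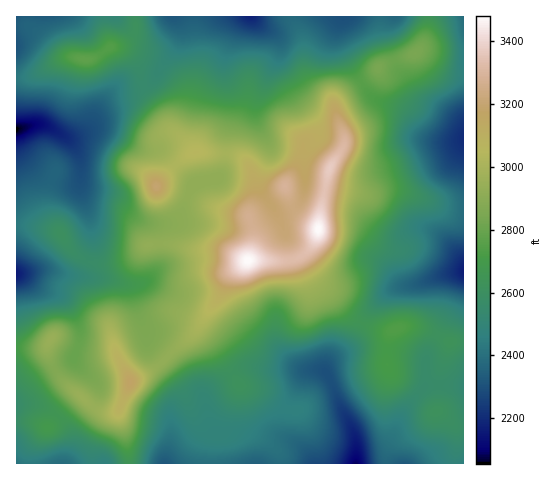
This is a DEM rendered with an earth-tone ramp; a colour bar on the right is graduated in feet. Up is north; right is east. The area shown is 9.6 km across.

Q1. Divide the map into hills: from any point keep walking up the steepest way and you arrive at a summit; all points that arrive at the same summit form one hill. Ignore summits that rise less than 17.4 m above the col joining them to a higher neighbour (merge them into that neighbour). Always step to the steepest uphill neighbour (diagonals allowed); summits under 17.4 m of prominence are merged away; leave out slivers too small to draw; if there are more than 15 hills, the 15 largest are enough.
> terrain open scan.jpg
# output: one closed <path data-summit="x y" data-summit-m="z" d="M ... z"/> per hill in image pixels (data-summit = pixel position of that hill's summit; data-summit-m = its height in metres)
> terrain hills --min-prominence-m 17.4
<path data-summit="248 260" data-summit-m="1061" d="M252 16l-6 0-11 12-10 29 0 16 6 19 1 20-6 25-1 25-4 12-5 5-10 1-11 5-4 4-9 22-10 10-8 3-17-2-9-3-18-12-30-5-9-10-1-33-11-19-17-12-10-4-9 0-17 6 0 143 34-3 21 6 37 2 18 6 6 4 14 44 2 14 27 32 8 15-2 10-10 13 0 21-6 22 1 5 297 0 0-184-7 22-29 53-1 29-24 30-14 30-7 6-17 2-7 4-3-23-15-29-11-29-5-4-14 0-10-4-16-13-6-10 0-29 17-21 2-11-7-38-6-18-24-42 0-7 10-21 0-13-11-22-3-13 13-35 9-15 3-17-6-8-14-9z"/><path data-summit="319 229" data-summit-m="1061" d="M341 16l-88 1 7 8 17 11 4 13 0 19 14 27 17 21 7 15-1 7-14 17 1 32-4 15-13 10-12 1 11 23 9 47-2 11-17 21-1 26 7 13 16 13 10 4 16 1 4-10 23-20 13-26 21-22 14-7 13-1 29-11 22-4 0-131-23 1-15-6-22-25-29-11-9-9-26-47-1-18z"/><path data-summit="157 187" data-summit-m="975" d="M245 16l-69 0 5 12-3 14-23 36-9 8-9 4-17 0-7 2-13 14-9 19-8 8-17 5 8 8 5 9 2 11-1 22 2 6 8 8 30 5 18 12 9 3 17 2 8-3 7-6 12-26 4-4 24-7 6-16 1-25 6-25-1-20-6-19 0-16 8-24z"/><path data-summit="130 383" data-summit-m="968" d="M50 270l-14 0-19 4 9 3 20 14 13 4 8 7 12 23 0 19-6 16-34 19-23 19 0 6 17 0 12 4 18 12 7 11 2 8-6 25 99 0 6-27 0-21 10-13 2-10-8-15-27-32-2-14-14-44-6-4-18-6-37-2z"/><path data-summit="85 60" data-summit-m="846" d="M175 16l-158 0-1 113 26-5 25 13 6 0 10-4 8-8 9-19 13-14 7-2 17 0 9-4 9-8 20-29 4-10 2-11z"/><path data-summit="396 329" data-summit-m="835" d="M463 272l-21 3-29 11-13 1-14 7-21 22-13 26-23 20-4 9 29 62 3 24 7-5 17-2 7-6 14-30 21-25 3-5 1-29 29-53 8-23z"/><path data-summit="416 53" data-summit-m="867" d="M463 16l-121 0-3 9 1 18 26 47 9 9 29 11 22 25 15 6 20 0 3-2z"/><path data-summit="285 186" data-summit-m="1004" d="M279 52l-19 40-5 19 3 11 11 22 0 13-10 21 0 7 14 23 5 5 7 0 8-3 10-13 2-10-1-32 14-17 1-7-7-15-15-18-11-21-5-9z"/><path data-summit="52 339" data-summit-m="899" d="M17 274l0 124 25-22 31-16 7-20-1-15-12-23-8-7-13-4-20-14z"/>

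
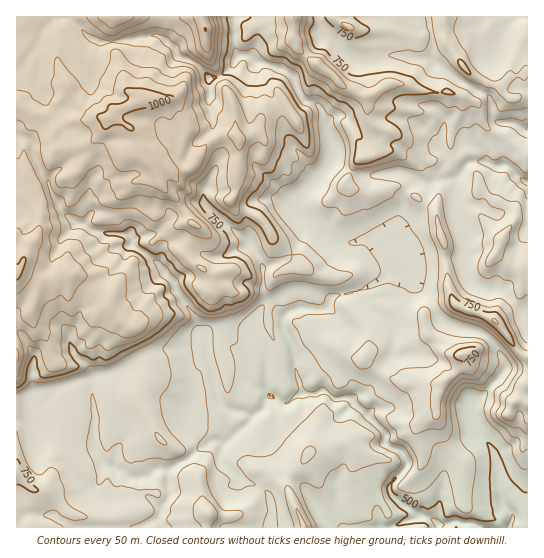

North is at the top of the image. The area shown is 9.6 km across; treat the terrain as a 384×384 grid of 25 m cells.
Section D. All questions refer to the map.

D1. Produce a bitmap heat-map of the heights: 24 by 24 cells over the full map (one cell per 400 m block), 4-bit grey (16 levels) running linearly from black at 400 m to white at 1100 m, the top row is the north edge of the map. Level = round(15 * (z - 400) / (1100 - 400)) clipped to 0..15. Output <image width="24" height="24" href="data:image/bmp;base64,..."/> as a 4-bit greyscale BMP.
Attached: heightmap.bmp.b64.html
<image width="24" height="24" href="data:image/bmp;base64,Qk2WAQAAAAAAAHYAAAAoAAAAGAAAABgAAAABAAQAAAAAACABAAATCwAAEwsAABAAAAAAAAAAAAAAABEREQAiIiIAMzMzAERERABVVVUAZmZmAHd3dwCIiIgAmZmZAKqqqgC7u7sAzMzMAN3d3QDu7u4A////AHdmZlZ2VFYzMyIiIndmVVVlVFREQzMzIndlVVVkRVVEQzQzI2ZlVWZURFVVRERDJGZlZmVEREVVRFVCNWZlZmVERERENFZCV2ZlZmVERENERWZTR4iGZmVERERFVVZ3RpmImGVERERVVVZ3V6qaqpZVRERVVVVWdruqqpd4dURFVVV3Zcu6qYeZhmVVREVlVsu6mHiYhmZVREVVZsuph4mYZ3VEREVVZruZmZqniFRVVEZVZrqqq7uJl1RWZVVVVbq7vMypqGVWZVVVVLu7zcy5qXZWh2VVRau83cy6uohWiHZVVLu83cypqZdniHZmVbu7zdypmIeJmId2Zqu6u7qYdniod3ZnZqqqqpm5d5l3d3Z2Zqqqy6rKeJl4d3d2Zg=="/>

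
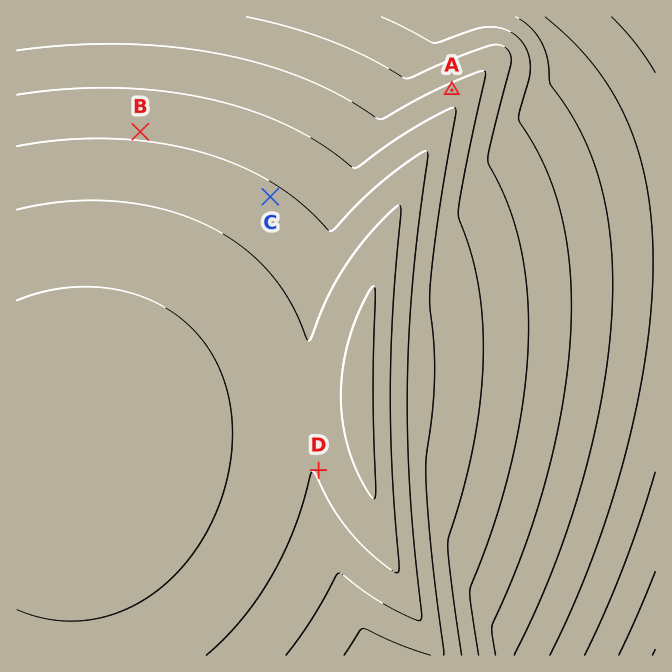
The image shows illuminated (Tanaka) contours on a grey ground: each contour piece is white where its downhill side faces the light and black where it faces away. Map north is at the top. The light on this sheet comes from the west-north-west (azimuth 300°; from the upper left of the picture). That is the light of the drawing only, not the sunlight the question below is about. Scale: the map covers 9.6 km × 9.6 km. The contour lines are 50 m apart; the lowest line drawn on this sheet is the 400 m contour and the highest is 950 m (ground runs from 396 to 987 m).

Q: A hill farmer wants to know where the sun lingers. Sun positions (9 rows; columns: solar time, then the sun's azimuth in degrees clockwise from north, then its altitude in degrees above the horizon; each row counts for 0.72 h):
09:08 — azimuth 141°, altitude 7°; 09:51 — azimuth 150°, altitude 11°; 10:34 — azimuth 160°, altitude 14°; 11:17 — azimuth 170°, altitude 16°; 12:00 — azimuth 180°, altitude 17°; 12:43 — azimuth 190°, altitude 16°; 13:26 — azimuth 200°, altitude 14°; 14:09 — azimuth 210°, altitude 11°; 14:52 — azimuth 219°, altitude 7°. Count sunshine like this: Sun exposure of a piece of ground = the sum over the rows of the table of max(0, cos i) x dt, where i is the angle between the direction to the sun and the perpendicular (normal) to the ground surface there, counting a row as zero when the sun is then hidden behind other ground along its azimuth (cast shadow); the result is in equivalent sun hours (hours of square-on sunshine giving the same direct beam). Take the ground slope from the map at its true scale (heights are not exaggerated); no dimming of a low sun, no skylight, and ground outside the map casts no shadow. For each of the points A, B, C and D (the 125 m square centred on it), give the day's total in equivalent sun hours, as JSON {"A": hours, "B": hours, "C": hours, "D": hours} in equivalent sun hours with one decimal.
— {"A": 0.6, "B": 1.1, "C": 1.2, "D": 1.6}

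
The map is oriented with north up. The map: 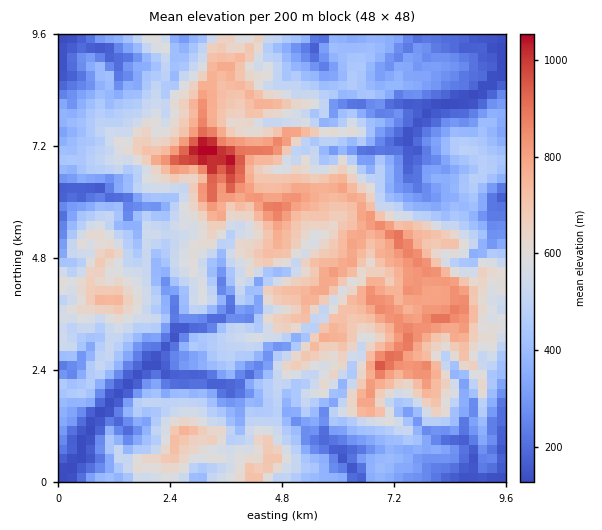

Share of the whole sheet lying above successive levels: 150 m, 96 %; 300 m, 80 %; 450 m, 57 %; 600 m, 32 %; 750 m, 12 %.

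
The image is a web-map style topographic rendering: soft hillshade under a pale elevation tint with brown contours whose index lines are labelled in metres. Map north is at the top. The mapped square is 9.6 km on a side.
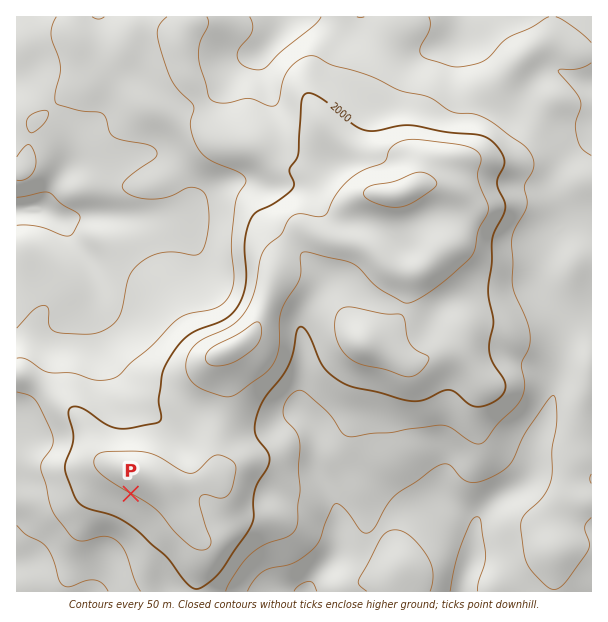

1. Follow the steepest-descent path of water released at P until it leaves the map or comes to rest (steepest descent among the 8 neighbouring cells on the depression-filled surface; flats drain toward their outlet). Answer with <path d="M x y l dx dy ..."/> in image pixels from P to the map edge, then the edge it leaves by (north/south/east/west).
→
<path d="M131 494l-18 18 0 24-2 1 0 5-1 1-2 11-1 1-3 12-3 5 0 3-2 1 0 3-1 2 0 3-2 1-1 6"/>
exit: south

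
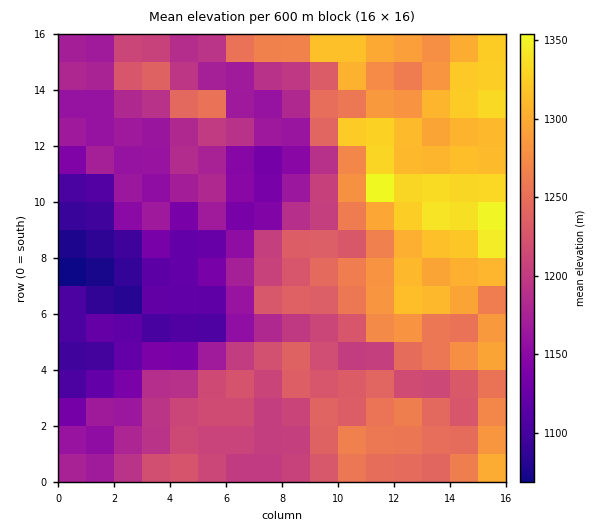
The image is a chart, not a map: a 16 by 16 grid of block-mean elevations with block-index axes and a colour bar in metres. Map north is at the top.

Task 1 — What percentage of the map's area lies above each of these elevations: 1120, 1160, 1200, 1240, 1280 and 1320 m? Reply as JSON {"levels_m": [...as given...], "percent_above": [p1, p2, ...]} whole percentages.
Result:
{"levels_m": [1120, 1160, 1200, 1240, 1280, 1320], "percent_above": [90, 77, 58, 37, 22, 7]}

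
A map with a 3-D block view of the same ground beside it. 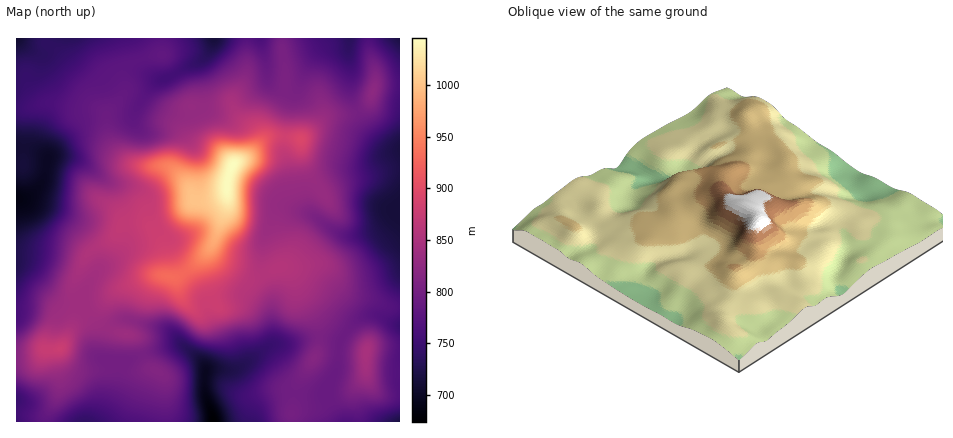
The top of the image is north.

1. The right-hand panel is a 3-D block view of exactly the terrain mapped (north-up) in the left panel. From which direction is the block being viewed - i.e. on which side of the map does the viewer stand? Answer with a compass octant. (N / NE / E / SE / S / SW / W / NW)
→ NE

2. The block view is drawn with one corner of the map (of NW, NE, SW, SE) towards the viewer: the NE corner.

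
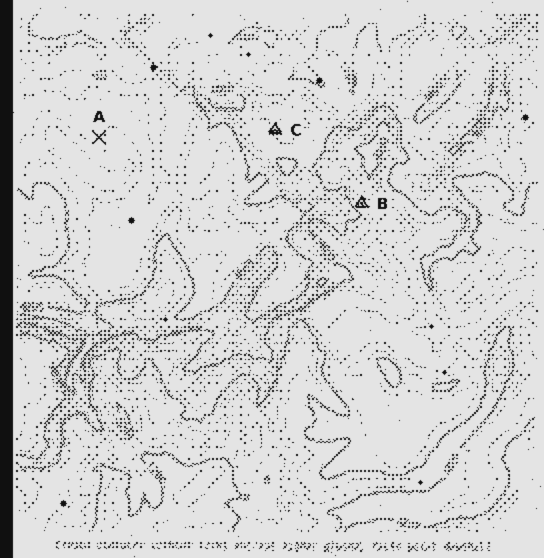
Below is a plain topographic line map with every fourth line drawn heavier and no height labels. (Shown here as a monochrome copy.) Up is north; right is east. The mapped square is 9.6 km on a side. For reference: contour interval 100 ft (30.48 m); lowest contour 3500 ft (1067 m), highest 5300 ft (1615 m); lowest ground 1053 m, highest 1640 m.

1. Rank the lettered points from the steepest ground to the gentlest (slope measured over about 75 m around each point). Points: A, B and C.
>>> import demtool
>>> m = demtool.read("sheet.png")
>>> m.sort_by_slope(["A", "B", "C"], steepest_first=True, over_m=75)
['B', 'C', 'A']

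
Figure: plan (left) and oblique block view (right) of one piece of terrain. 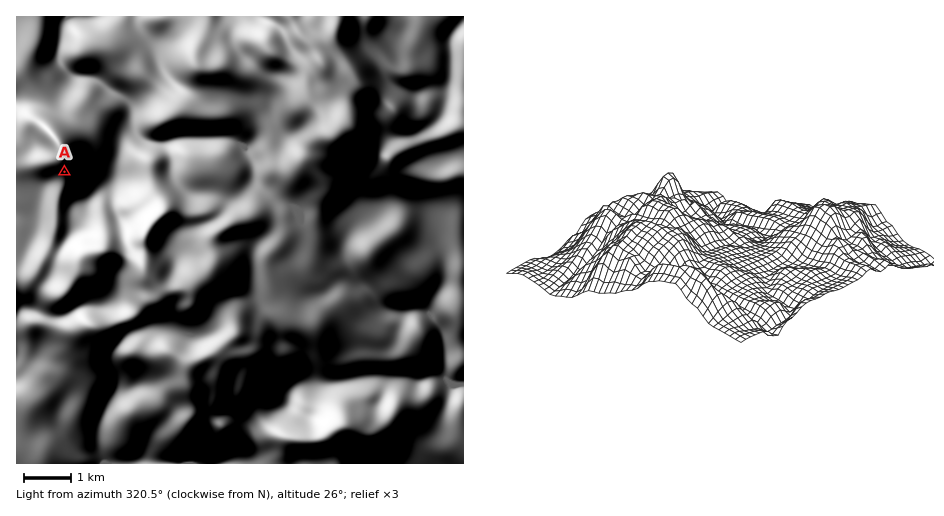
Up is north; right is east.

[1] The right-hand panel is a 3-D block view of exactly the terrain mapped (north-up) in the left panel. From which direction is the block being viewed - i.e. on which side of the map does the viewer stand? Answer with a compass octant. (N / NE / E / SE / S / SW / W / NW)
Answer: SE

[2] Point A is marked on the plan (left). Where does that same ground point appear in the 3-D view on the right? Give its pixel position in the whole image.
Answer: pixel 662 185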